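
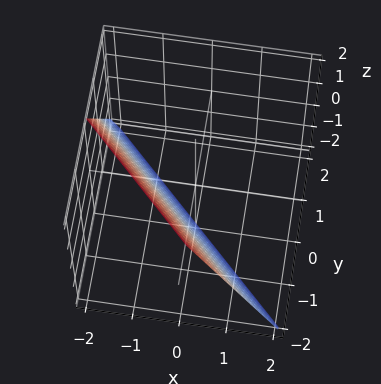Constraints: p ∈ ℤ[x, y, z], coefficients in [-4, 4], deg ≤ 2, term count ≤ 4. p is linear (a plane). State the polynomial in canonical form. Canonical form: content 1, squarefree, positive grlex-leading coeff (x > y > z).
1. deg p = 1. The surface is flat (a plane).
2. Checking where it meets the axes: one y-axis crossing is at y = -1; it crosses the x-axis at the gridline x = -1; one z-axis crossing is at z = -2.
3. Matching integer coefficients to the picture gives p.

2*x + 2*y + z + 2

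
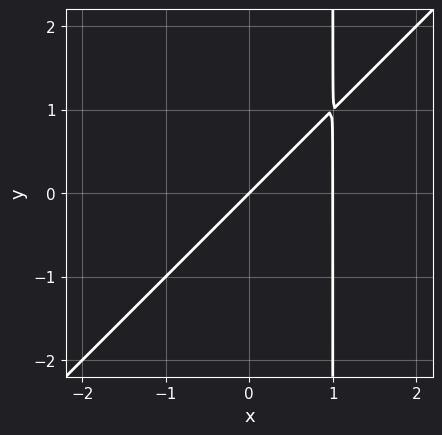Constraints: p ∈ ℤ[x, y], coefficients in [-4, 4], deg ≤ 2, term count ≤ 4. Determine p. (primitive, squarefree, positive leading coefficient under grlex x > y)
1. The degree is 2 — a generic line meets the curve in up to 2 points.
2. Against the integer gridlines: it crosses the y-axis at the gridline y = 0; the x-axis gridline crossings are at x ∈ {0, 1}.
3. The integer polynomial consistent with all of this is the stated p.

x^2 - x*y - x + y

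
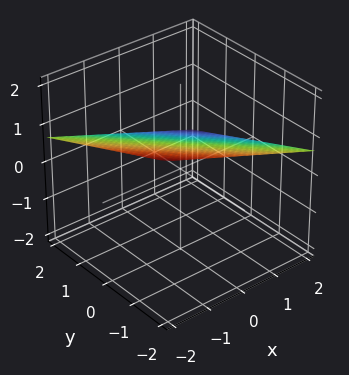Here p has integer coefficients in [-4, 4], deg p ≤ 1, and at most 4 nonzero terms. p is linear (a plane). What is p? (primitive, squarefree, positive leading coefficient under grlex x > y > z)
1. Degree: every cross-section is a straight line — this is a plane, so deg p = 1.
2. Against the integer gridlines: one x-axis crossing is at x = 2; it meets the y-axis at y = 2 (among the integer gridlines).
3. Matching integer coefficients to the picture gives p.

x + y + 3*z - 2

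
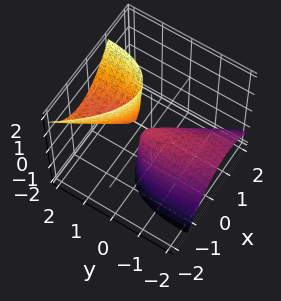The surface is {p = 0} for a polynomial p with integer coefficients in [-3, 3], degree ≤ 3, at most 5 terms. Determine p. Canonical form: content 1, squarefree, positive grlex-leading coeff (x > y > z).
1. I count 2 distinct pieces.
2. Degree: a generic line meets the surface in up to 2 points, so deg p = 2.
3. Against the integer gridlines: it meets the y-axis at y = 0 (among the integer gridlines); one x-axis crossing is at x = 0; it crosses the z-axis at the gridline z = 0.
4. Assembling these constraints gives the stated polynomial.

3*x^2 + 2*x*y + y^2 - 3*y*z + z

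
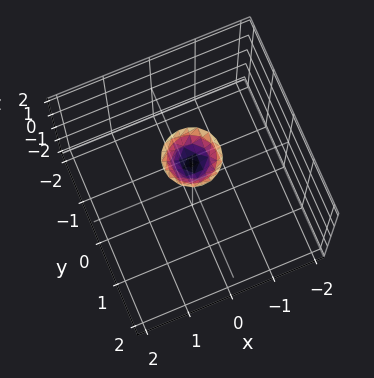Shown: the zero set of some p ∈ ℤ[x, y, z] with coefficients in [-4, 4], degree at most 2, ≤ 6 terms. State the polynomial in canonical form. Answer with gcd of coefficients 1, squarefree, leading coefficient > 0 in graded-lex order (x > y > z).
1. Degree: the shape is more complex than any degree-1 surface, so deg p = 2.
2. Symmetries: rotational symmetry about the z-axis ⇒ p depends on x, y only through x² + y².
3. Checking where it meets the axes: no y-intercept at any integer in the box; the surface avoids every integer x-axis point in the box.
4. Together with the visible shape, these determine p as stated.

3*x^2 + 3*y^2 - 2*z + 3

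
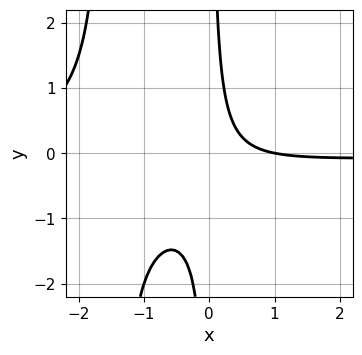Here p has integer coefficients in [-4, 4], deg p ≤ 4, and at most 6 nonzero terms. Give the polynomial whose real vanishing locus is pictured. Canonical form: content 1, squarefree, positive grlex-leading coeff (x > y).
2*x^2*y + 3*x*y + x - 1

(a) Degree: a generic line meets the curve in up to 3 points, so deg p = 3.
(b) Reading off the gridlines: one x-axis crossing is at x = 1; the curve avoids every integer y-axis point in the box.
(c) The integer polynomial consistent with all of this is the stated p.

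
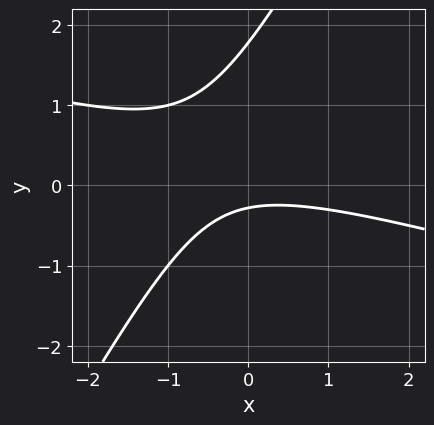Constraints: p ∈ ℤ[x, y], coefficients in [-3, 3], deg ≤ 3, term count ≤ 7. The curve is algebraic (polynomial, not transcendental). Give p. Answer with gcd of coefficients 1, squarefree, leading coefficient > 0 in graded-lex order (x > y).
(a) deg p = 2. No degree-1 curve has this shape.
(b) Against the integer gridlines: the curve avoids every integer x-axis point in the box.
(c) Assembling these constraints gives the stated polynomial.

x^2 + 3*x*y - 2*y^2 + 3*y + 1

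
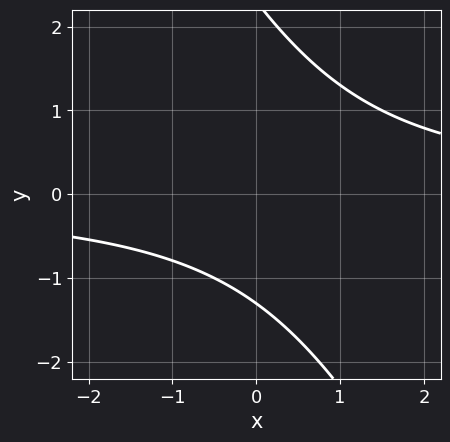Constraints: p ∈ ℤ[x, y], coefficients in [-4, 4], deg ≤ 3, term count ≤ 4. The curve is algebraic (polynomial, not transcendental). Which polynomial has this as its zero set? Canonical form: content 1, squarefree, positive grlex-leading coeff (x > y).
deg p = 2.
Checking where it meets the axes: no x-intercept at any integer in the box.
The integer polynomial consistent with all of this is the stated p.

2*x*y + y^2 - y - 3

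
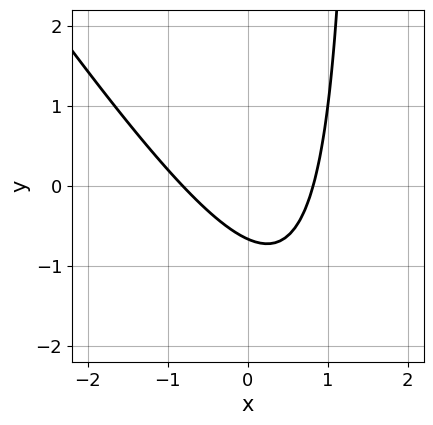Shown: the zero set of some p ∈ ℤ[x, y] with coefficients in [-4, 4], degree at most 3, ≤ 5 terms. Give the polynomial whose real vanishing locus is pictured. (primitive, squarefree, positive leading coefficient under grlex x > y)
1. Degree: the shape is more complex than any degree-1 curve, so deg p = 2.
2. Matching integer coefficients to the picture gives p.

3*x^2 + 2*x*y - 3*y - 2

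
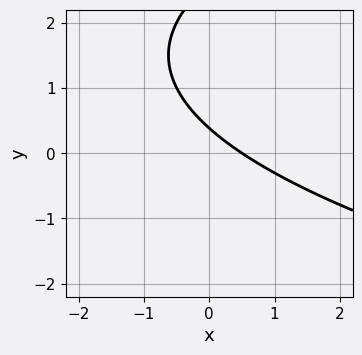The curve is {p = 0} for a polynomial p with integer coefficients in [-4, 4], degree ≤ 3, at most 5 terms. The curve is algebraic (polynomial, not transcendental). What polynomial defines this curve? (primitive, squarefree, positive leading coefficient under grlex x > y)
y^2 - 2*x - 3*y + 1

1. deg p = 2. The shape is more complex than any degree-1 curve.
2. Putting this together gives p.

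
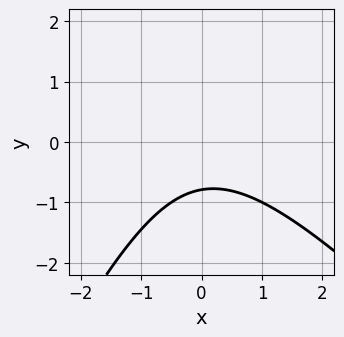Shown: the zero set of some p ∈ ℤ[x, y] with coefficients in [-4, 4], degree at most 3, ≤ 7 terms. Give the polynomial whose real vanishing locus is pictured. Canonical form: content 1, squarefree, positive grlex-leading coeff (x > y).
First, degree: a generic line meets the curve in up to 2 points, so deg p = 2.
Next, reading off the gridlines: no x-intercept at any integer in the box.
Finally, together with the visible shape, these determine p as stated.

2*x^2 + x*y - y^2 + 3*y + 3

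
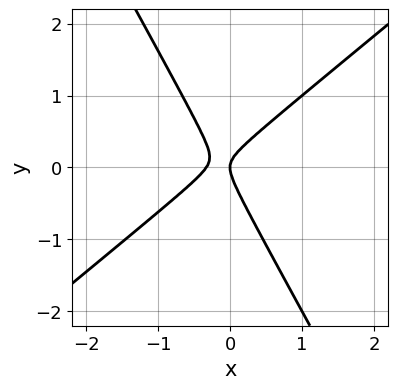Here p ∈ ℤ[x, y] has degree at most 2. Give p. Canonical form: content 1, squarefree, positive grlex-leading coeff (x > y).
First, degree: no degree-1 curve has this shape, so deg p = 2.
Then, from the axis intercepts and sections: one x-axis crossing is at x = 0; it crosses the y-axis at the gridline y = 0.
Finally, solving for integer coefficients yields p as stated.

3*x^2 - 2*x*y - 2*y^2 + x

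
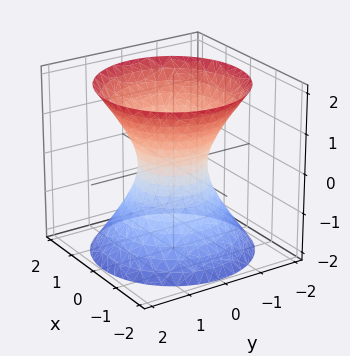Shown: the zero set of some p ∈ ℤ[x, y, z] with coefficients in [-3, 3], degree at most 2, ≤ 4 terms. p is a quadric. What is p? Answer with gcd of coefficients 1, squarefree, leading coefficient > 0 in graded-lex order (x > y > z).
1. Degree: an hourglass — one-sheet hyperboloid; a quadric, so deg p = 2.
2. Symmetry: every cross-section ⟂ z is a circle, so x, y appear only via x² + y²; the z ↦ −z reflection is a symmetry, so z appears only in even powers.
3. From the axis intercepts and sections: a circular section at z = 0 has radius between 0 and 1; the surface avoids every integer z-axis point in the box.
4. Assembling these constraints gives the stated polynomial.

3*x^2 + 3*y^2 - 2*z^2 - 2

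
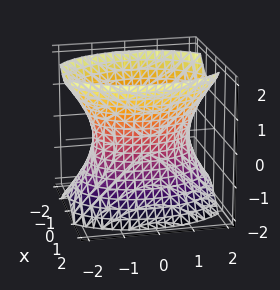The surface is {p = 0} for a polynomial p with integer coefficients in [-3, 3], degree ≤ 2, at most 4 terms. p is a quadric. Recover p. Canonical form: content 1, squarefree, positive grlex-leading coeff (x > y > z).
2*x^2 + y^2 - z^2 - 2

The degree is 2 — an hourglass — one-sheet hyperboloid; a quadric.
Symmetries: it's symmetric under z → −z, forcing even powers of z; mirror symmetry x ↦ −x ⇒ only even powers of x; the y ↦ −y reflection is a symmetry, so y appears only in even powers.
Reading off the gridlines: it misses every integer gridline on the z-axis; the x-axis gridline crossings are at x ∈ {-1, 1}.
Matching integer coefficients to the picture gives p.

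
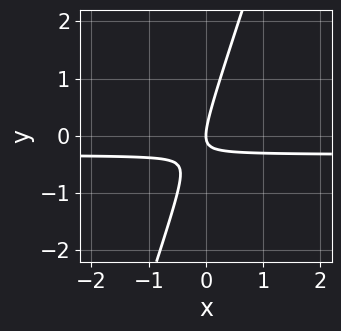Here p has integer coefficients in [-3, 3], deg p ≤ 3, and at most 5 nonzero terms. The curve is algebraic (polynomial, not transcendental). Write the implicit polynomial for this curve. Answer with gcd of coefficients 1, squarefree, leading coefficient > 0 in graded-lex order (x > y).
3*x*y - y^2 + x

First, degree: a generic line meets the curve in up to 2 points, so deg p = 2.
Next, from the axis intercepts and sections: it meets the x-axis at x = 0 (among the integer gridlines); one y-axis crossing is at y = 0.
Finally, fitting integer coefficients to these (and the overall shape) gives p.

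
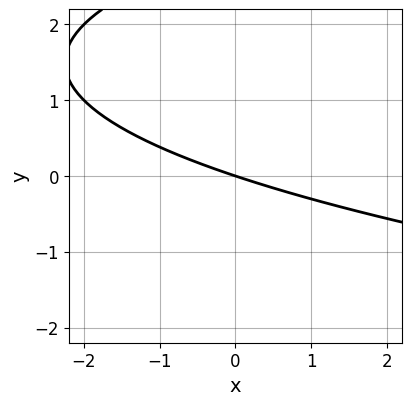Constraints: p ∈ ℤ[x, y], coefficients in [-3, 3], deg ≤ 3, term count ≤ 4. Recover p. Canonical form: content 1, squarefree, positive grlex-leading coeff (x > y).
y^2 - x - 3*y

1. deg p = 2. A generic line meets the curve in up to 2 points.
2. Against the integer gridlines: it meets the y-axis at y = 0 (among the integer gridlines); it meets the x-axis at x = 0 (among the integer gridlines).
3. Putting this together gives p.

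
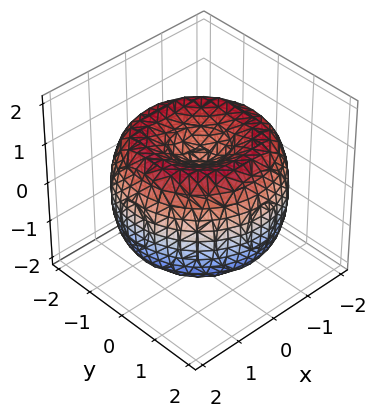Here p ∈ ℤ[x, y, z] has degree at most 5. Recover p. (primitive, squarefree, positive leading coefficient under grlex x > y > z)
(a) The degree is 4 — a generic line meets the surface in up to 4 points.
(b) Symmetry: every cross-section ⟂ z is a circle, so x, y appear only via x² + y².
(c) Reading off the gridlines: a circular section at z = -1 has radius between 0 and 1.
(d) Fitting integer coefficients to these (and the overall shape) gives p.

x^4 + 2*x^2*y^2 + y^4 - 3*x^2 - 3*y^2 + 2*z^2 - 1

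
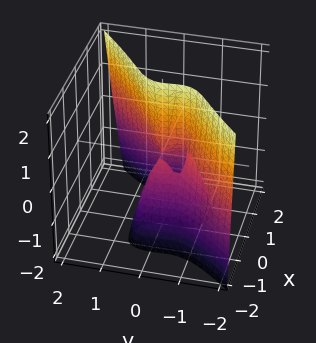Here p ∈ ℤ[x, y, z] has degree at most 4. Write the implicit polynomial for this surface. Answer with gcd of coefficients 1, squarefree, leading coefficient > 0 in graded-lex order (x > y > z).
(a) The degree is 3 — no degree-2 surface has this shape.
(b) From the visible intercepts: it crosses the y-axis at the gridline y = 0; it crosses the x-axis at the gridline x = 0; every point of the z-axis in the box is on the surface.
(c) Putting this together gives p.

3*x^3 - 3*y^3 + 2*x*z - 2*y^2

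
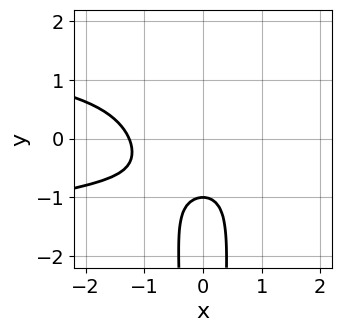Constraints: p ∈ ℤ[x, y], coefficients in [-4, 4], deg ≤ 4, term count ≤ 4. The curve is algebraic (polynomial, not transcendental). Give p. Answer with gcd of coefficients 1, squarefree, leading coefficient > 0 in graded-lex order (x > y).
3*x^2*y^2 + x^3 + 2*y + 2

1. deg p = 4.
2. Against the integer gridlines: it crosses the y-axis at the gridline y = -1.
3. Assembling these constraints gives the stated polynomial.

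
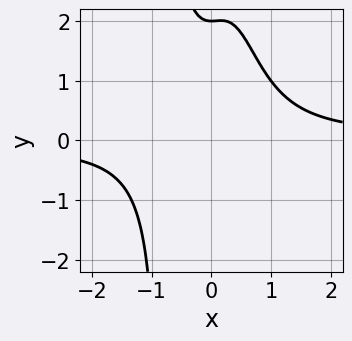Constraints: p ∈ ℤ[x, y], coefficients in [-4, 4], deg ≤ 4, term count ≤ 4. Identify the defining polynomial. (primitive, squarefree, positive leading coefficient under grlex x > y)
deg p = 4. A generic line meets the curve in up to 4 points.
Reading off the gridlines: it meets the y-axis at y = 2 (among the integer gridlines); the curve avoids every integer x-axis point in the box.
Solving for integer coefficients yields p as stated.

2*x^3*y - x^2 + y - 2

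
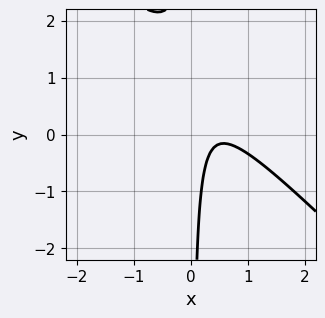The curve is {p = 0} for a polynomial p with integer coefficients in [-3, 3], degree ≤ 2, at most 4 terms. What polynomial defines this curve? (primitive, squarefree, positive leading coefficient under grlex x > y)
(a) Degree: the shape is more complex than any degree-1 curve, so deg p = 2.
(b) From the axis intercepts and sections: the curve avoids every integer x-axis point in the box; it misses every integer gridline on the y-axis.
(c) Together with the visible shape, these determine p as stated.

3*x^2 + 3*x*y - 3*x + 1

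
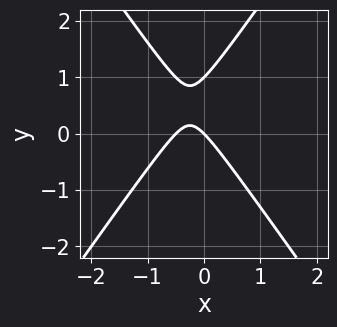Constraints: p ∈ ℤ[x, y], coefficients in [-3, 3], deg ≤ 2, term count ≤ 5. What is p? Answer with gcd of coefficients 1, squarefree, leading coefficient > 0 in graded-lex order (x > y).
deg p = 2.
From the visible intercepts: among the integer gridlines, it crosses the y-axis at y ∈ {0, 1}; it meets the x-axis at x = 0 (among the integer gridlines).
Assembling these constraints gives the stated polynomial.

2*x^2 - y^2 + x + y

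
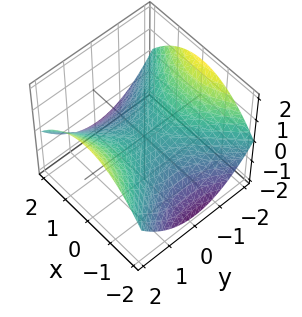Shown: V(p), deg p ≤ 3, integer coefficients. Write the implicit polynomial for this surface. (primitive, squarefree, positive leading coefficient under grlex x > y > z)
First, the degree is 2 — a hyperbolic paraboloid; a quadric.
Next, symmetries: it's symmetric under x → −x, forcing even powers of x; the y ↦ −y reflection is a symmetry, so y appears only in even powers.
Next, checking where it meets the axes: it meets the z-axis at z = 0 (among the integer gridlines); one y-axis crossing is at y = 0; one x-axis crossing is at x = 0.
Finally, assembling these constraints gives the stated polynomial.

x^2 - y^2 + 3*z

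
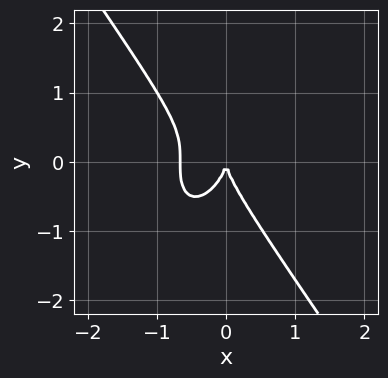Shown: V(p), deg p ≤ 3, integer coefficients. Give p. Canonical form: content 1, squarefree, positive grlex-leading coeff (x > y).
3*x^3 + y^3 + 2*x^2

First, deg p = 3. No degree-2 curve has this shape.
Next, checking where it meets the axes: one y-axis crossing is at y = 0; it crosses the x-axis at the gridline x = 0.
Finally, fitting integer coefficients to these (and the overall shape) gives p.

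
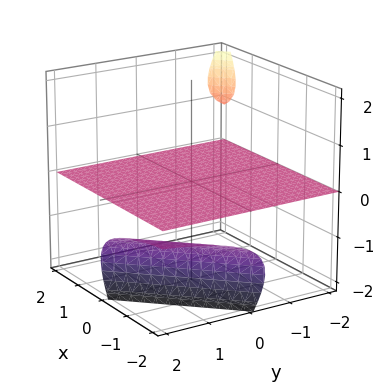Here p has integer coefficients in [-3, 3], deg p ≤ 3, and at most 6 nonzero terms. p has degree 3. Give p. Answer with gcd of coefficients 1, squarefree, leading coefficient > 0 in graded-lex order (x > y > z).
I count 3 distinct pieces. They look like related sheets of one shape, so recover p as a whole.
deg p = 3. No degree-2 surface has this shape.
Reading off the gridlines: the visible y-axis segment lies entirely on the surface; it meets the z-axis at z = 0 (among the integer gridlines); the visible x-axis segment lies entirely on the surface.
Together with the visible shape, these determine p as stated.

x*z^2 - y*z^2 - z^3 - z^2 - 2*z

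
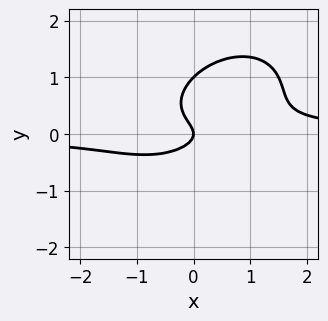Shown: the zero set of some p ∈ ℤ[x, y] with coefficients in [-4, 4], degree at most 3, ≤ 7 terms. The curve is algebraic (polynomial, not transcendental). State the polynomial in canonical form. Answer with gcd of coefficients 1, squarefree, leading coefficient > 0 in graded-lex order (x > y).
2*x^2*y - 2*x*y^2 + 3*y^3 - 3*y^2 - x

1. Degree: no degree-2 curve has this shape, so deg p = 3.
2. Against the integer gridlines: one x-axis crossing is at x = 0; among the integer gridlines, it crosses the y-axis at y ∈ {0, 1}.
3. Putting this together gives p.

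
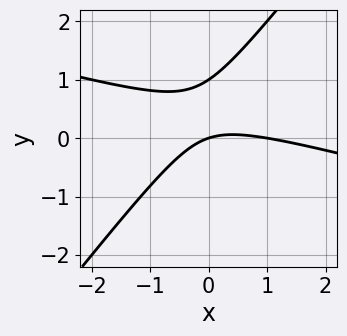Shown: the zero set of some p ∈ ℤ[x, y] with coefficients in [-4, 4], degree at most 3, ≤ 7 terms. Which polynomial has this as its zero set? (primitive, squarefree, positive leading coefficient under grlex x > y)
x^2 + 3*x*y - 3*y^2 - x + 3*y

(a) deg p = 2. No degree-1 curve has this shape.
(b) Against the integer gridlines: among the integer gridlines, it crosses the x-axis at x ∈ {0, 1}; the y-axis gridline crossings are at y ∈ {0, 1}.
(c) Assembling these constraints gives the stated polynomial.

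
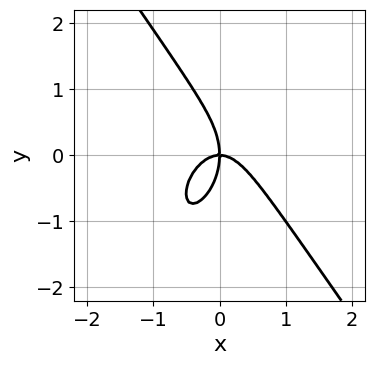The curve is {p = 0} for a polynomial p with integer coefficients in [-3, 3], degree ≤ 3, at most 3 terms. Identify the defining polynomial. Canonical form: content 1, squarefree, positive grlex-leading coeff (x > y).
First, the degree is 3 — no degree-2 curve has this shape.
Then, checking where it meets the axes: it crosses the x-axis at the gridline x = 0; it meets the y-axis at y = 0 (among the integer gridlines).
Finally, together with the visible shape, these determine p as stated.

3*x^3 + y^3 + 2*x*y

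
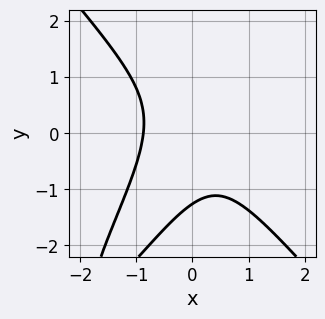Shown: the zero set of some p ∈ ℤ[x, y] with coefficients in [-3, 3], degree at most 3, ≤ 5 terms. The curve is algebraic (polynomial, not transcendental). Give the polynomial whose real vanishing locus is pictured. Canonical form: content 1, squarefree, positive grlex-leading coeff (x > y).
(a) deg p = 3. A generic line meets the curve in up to 3 points.
(b) Matching integer coefficients to the picture gives p.

3*x^3 - x^2*y - 2*x*y^2 + y^3 + 2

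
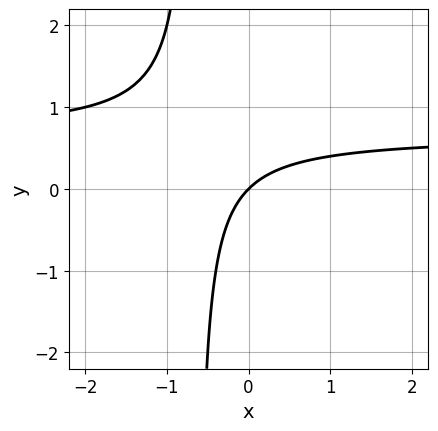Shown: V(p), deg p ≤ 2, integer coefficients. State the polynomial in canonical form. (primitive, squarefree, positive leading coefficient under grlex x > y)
(a) The degree is 2 — the shape is more complex than any degree-1 curve.
(b) Checking where it meets the axes: it crosses the x-axis at the gridline x = 0; it meets the y-axis at y = 0 (among the integer gridlines).
(c) Assembling these constraints gives the stated polynomial.

3*x*y - 2*x + 2*y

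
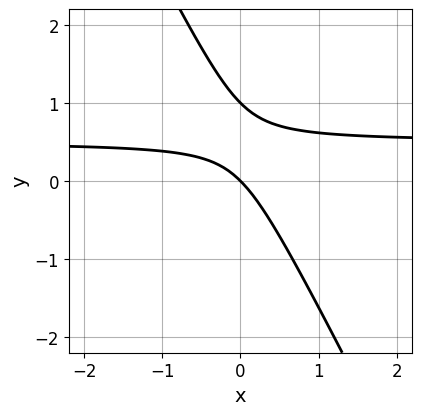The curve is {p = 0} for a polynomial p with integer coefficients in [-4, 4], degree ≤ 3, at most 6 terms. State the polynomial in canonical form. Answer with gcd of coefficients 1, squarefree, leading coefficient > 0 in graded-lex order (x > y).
(a) deg p = 2.
(b) Observable constraints: one x-axis crossing is at x = 0; among the integer gridlines, it crosses the y-axis at y ∈ {0, 1}.
(c) Putting this together gives p.

2*x*y + y^2 - x - y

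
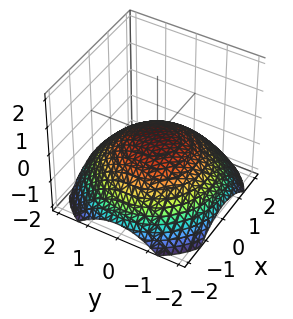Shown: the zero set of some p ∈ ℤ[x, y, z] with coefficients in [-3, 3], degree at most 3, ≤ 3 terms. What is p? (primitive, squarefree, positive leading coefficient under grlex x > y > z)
x^2 + y^2 + 3*z

(a) deg p = 2. A paraboloid; a quadric.
(b) By symmetry, every cross-section ⟂ z is a circle, so x, y appear only via x² + y².
(c) From the axis intercepts and sections: a circular section at z = -1 has radius between 1 and 2; one y-axis crossing is at y = 0; it meets the z-axis at z = 0 (among the integer gridlines).
(d) Putting this together gives p.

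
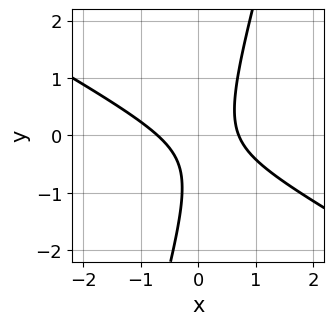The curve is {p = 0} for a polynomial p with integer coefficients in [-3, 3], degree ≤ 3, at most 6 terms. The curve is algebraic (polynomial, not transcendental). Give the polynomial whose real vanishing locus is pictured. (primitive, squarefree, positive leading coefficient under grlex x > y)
2*x^2 + 3*x*y - y^2 - y - 1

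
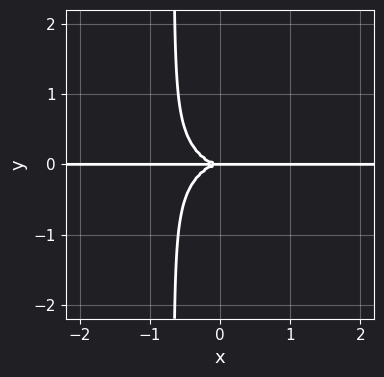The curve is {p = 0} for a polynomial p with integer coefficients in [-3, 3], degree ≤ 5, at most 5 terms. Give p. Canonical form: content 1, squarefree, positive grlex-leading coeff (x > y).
(a) Degree: a generic line meets the curve in up to 4 points, so deg p = 4.
(b) Observable constraints: it meets the y-axis at y = 0 (among the integer gridlines); the visible x-axis segment lies entirely on the curve.
(c) Matching integer coefficients to the picture gives p.

x^3*y + 3*x*y^3 + 2*y^3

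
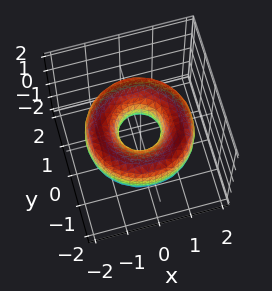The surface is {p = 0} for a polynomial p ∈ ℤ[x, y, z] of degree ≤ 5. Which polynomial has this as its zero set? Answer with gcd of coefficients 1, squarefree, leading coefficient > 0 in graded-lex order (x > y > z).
(a) The degree is 4 — no degree-3 surface has this shape.
(b) Symmetry: every cross-section ⟂ z is a circle, so x, y appear only via x² + y².
(c) Reading off the gridlines: no z-intercept at any integer in the box; a circular section at z = 0 has radius between 0 and 1.
(d) The integer polynomial consistent with all of this is the stated p.

x^4 + 2*x^2*y^2 + y^4 - 3*x^2 - 3*y^2 + 2*z^2 + 1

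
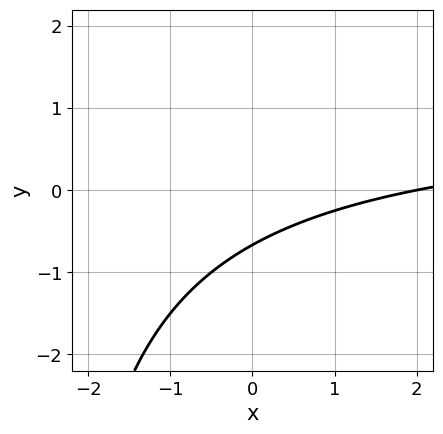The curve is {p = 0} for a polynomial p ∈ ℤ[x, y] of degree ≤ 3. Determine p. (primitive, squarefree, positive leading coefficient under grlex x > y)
(a) The degree is 2 — no degree-1 curve has this shape.
(b) From the visible intercepts: one x-axis crossing is at x = 2.
(c) Assembling these constraints gives the stated polynomial.

x*y - x + 3*y + 2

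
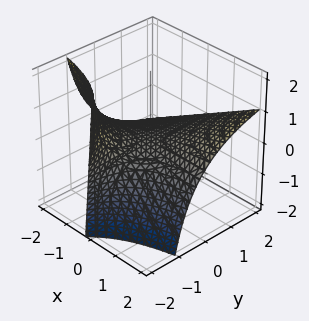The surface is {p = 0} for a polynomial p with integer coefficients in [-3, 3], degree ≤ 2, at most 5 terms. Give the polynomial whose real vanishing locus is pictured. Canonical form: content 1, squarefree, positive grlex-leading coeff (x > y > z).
x*y - y*z - 2*z

(a) The degree is 2 — a generic line meets the surface in up to 2 points.
(b) Reading off the gridlines: the visible x-axis segment lies entirely on the surface; the visible y-axis segment lies entirely on the surface.
(c) Solving for integer coefficients yields p as stated.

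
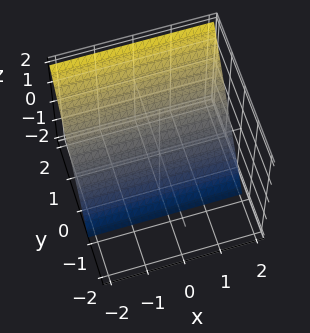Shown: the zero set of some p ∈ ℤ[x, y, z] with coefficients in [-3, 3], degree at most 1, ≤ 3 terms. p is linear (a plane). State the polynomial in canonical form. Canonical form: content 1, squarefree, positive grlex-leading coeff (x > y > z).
First, degree: the surface is flat (a plane), so deg p = 1.
Then, checking where it meets the axes: it meets the z-axis at z = -1 (among the integer gridlines); the surface avoids every integer x-axis point in the box.
Finally, matching integer coefficients to the picture gives p.

3*y - 2*z - 2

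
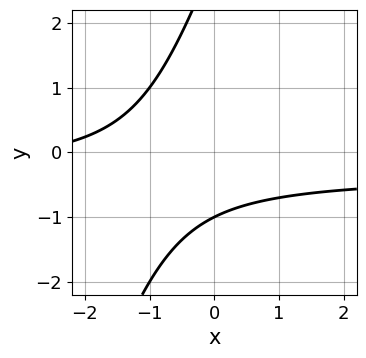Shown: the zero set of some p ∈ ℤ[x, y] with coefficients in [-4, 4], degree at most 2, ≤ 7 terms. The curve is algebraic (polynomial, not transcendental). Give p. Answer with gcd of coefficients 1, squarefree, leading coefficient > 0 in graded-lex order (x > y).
Degree: the shape is more complex than any degree-1 curve, so deg p = 2.
Checking where it meets the axes: it misses every integer gridline on the x-axis; one y-axis crossing is at y = -1.
Matching integer coefficients to the picture gives p.

3*x*y - y^2 + x + 2*y + 3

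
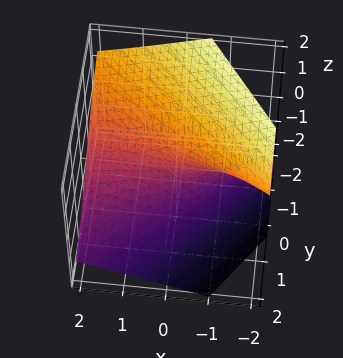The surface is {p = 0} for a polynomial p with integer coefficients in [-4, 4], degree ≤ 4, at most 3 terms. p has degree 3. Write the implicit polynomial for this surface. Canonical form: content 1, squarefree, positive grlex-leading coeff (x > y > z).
z^3 + 2*x*z + 3*y

1. deg p = 3. A generic line meets the surface in up to 3 points.
2. Checking where it meets the axes: every point of the x-axis in the box is on the surface; it meets the z-axis at z = 0 (among the integer gridlines); one y-axis crossing is at y = 0.
3. Together with the visible shape, these determine p as stated.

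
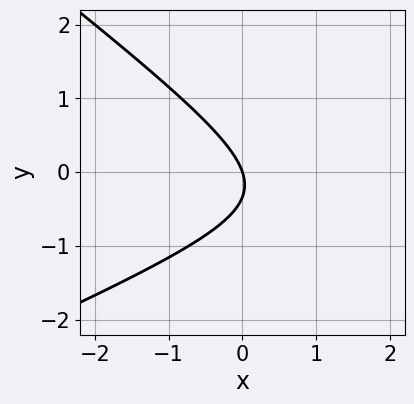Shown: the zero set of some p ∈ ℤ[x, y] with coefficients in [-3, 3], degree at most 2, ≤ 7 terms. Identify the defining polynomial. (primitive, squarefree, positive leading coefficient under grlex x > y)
x^2 - x*y - 3*y^2 - 3*x - y

First, deg p = 2.
Then, checking where it meets the axes: it crosses the x-axis at the gridline x = 0; it crosses the y-axis at the gridline y = 0.
Finally, these observations pin down the coefficients.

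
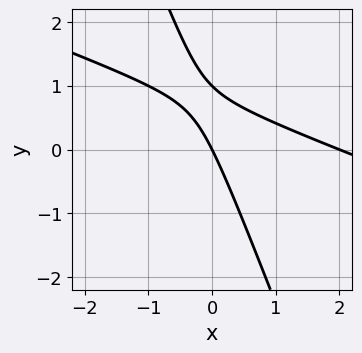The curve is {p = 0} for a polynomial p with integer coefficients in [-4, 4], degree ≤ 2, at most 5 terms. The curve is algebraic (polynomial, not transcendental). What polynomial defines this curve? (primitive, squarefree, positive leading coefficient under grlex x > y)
(a) deg p = 2. The shape is more complex than any degree-1 curve.
(b) Against the integer gridlines: the x-axis gridline crossings are at x ∈ {0, 2}; the y-axis gridline crossings are at y ∈ {0, 1}.
(c) Putting this together gives p.

x^2 + 3*x*y + y^2 - 2*x - y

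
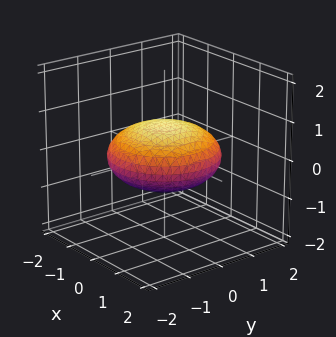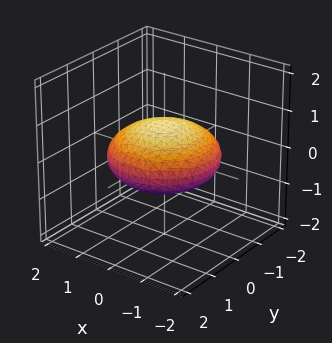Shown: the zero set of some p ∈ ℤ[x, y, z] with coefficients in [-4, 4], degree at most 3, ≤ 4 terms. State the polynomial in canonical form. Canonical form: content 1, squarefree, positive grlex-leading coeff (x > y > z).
x^2 + y^2 + 3*z^2 - 2

(a) Degree: a closed, bounded, convex surface; a quadric, so deg p = 2.
(b) Symmetries: it's symmetric under z → −z, forcing even powers of z; the surface is invariant under rotation about z: p = q(x² + y², z).
(c) Observable constraints: a circular section at z = 0 has radius between 1 and 2.
(d) Matching integer coefficients to the picture gives p.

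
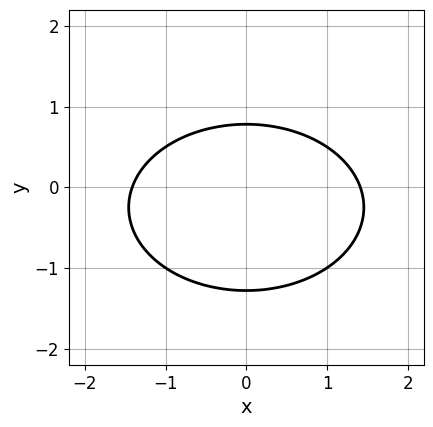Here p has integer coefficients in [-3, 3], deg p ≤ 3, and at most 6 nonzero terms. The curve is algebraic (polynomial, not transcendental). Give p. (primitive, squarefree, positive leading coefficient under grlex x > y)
x^2 + 2*y^2 + y - 2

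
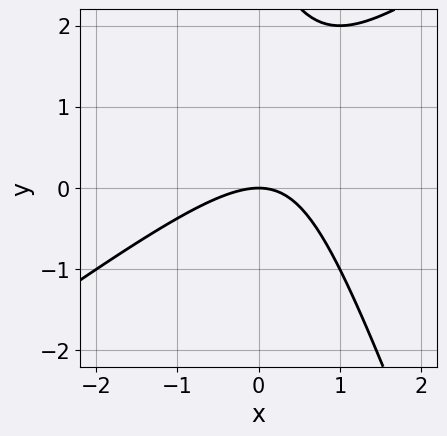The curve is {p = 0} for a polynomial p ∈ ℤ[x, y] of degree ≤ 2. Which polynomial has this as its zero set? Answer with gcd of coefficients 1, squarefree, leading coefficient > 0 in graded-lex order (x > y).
2*x^2 - 2*x*y - y^2 + 3*y

1. deg p = 2. The shape is more complex than any degree-1 curve.
2. Reading off the gridlines: it meets the y-axis at y = 0 (among the integer gridlines); it meets the x-axis at x = 0 (among the integer gridlines).
3. Matching integer coefficients to the picture gives p.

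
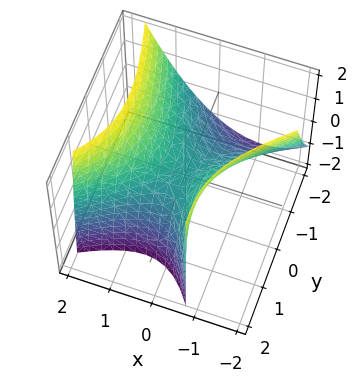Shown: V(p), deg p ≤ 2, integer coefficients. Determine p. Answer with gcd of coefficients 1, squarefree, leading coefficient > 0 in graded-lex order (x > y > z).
2*x^2 - 2*x*y - y^2 + y*z - 2*z

1. deg p = 2.
2. Reading off the gridlines: one x-axis crossing is at x = 0; it meets the z-axis at z = 0 (among the integer gridlines); it crosses the y-axis at the gridline y = 0.
3. Assembling these constraints gives the stated polynomial.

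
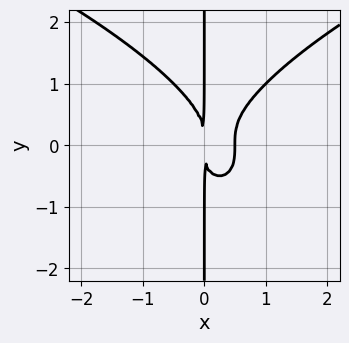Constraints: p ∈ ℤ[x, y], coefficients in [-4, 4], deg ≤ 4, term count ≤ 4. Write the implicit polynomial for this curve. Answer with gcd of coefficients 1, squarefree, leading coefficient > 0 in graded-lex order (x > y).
First, deg p = 4. A generic line meets the curve in up to 4 points.
Then, observable constraints: every point of the y-axis in the box is on the curve.
Finally, together with the visible shape, these determine p as stated.

x*y^3 - 2*x^3 + x^2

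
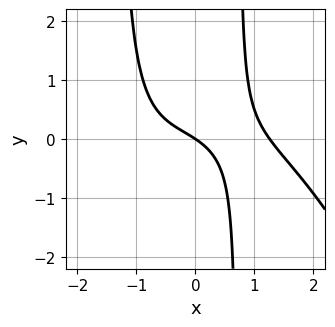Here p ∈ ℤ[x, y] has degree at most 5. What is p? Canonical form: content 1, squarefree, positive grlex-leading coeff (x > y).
x^4 + 3*x^2*y + 2*x*y - 2*x - 3*y

1. The degree is 4 — a generic line meets the curve in up to 4 points.
2. From the visible intercepts: it meets the x-axis at x = 0 (among the integer gridlines); it crosses the y-axis at the gridline y = 0.
3. Matching integer coefficients to the picture gives p.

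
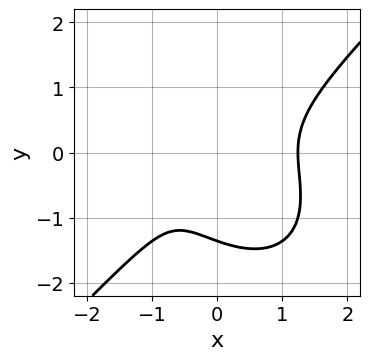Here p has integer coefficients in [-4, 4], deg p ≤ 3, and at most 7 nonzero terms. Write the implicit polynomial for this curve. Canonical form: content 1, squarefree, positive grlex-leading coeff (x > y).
3*x^3 - 3*y^3 - 3*y^2 - 3*x - 2

(a) deg p = 3. No degree-2 curve has this shape.
(b) The integer polynomial consistent with all of this is the stated p.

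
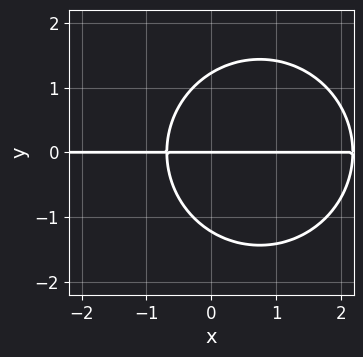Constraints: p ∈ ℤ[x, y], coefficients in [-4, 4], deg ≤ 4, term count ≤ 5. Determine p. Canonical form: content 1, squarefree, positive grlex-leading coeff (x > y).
2*x^2*y + 2*y^3 - 3*x*y - 3*y

First, degree: a generic line meets the curve in up to 3 points, so deg p = 3.
Next, checking where it meets the axes: it meets the y-axis at y = 0 (among the integer gridlines); every point of the x-axis in the box is on the curve.
Finally, assembling these constraints gives the stated polynomial.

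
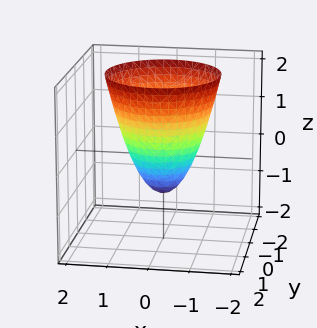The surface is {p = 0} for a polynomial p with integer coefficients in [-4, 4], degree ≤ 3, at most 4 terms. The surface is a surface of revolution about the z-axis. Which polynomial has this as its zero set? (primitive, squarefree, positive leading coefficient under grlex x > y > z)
3*x^2 + 3*y^2 - 2*z - 2

Degree: the shape is more complex than any degree-1 surface, so deg p = 2.
Symmetry: every cross-section ⟂ z is a circle, so x, y appear only via x² + y².
Reading off the gridlines: a circular section at z = 0 has radius between 0 and 1; one z-axis crossing is at z = -1.
These observations pin down the coefficients.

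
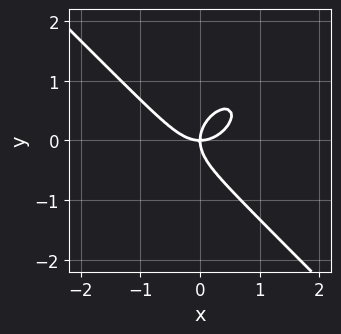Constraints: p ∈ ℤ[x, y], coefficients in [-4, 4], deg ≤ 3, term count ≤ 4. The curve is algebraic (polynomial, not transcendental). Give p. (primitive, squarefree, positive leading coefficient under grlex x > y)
x^3 + y^3 - x*y

1. Degree: a generic line meets the curve in up to 3 points, so deg p = 3.
2. Observable constraints: it crosses the x-axis at the gridline x = 0; it crosses the y-axis at the gridline y = 0.
3. Matching integer coefficients to the picture gives p.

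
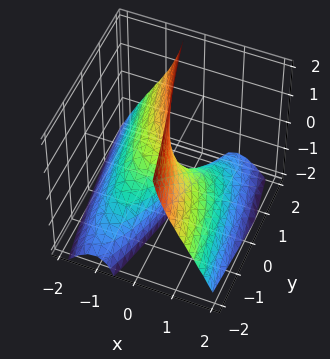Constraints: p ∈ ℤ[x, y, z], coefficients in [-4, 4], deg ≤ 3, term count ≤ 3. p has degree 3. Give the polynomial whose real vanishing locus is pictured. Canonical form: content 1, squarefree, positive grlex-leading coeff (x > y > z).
The degree is 3 — no degree-2 surface has this shape.
From the visible intercepts: the visible z-axis segment lies entirely on the surface; it meets the x-axis at x = 0 (among the integer gridlines); one y-axis crossing is at y = 0.
Solving for integer coefficients yields p as stated.

x^3 + 2*x*z + y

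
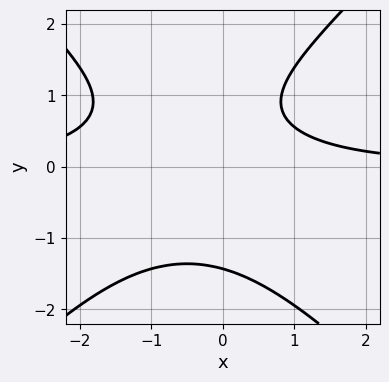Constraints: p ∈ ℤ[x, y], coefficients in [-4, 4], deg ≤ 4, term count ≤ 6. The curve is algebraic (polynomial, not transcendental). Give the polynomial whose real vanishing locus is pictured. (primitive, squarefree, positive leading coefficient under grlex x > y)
1. Degree: the shape is more complex than any degree-2 curve, so deg p = 3.
2. Reading off the gridlines: it misses every integer gridline on the x-axis.
3. Solving for integer coefficients yields p as stated.

2*x^2*y - 2*y^3 + 2*x*y + 2*y - 3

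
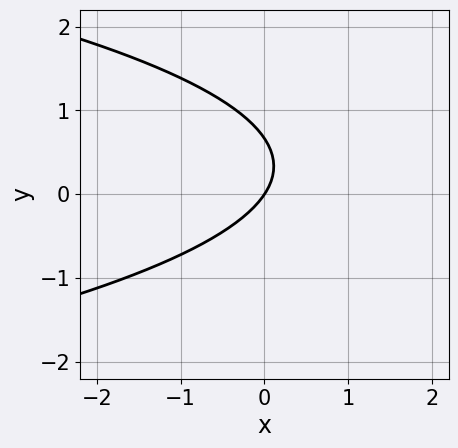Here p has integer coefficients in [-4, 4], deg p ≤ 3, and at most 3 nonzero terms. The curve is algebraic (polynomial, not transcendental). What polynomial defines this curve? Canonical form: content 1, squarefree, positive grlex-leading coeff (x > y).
The degree is 2 — no degree-1 curve has this shape.
From the axis intercepts and sections: it crosses the y-axis at the gridline y = 0; one x-axis crossing is at x = 0.
Together with the visible shape, these determine p as stated.

3*y^2 + 3*x - 2*y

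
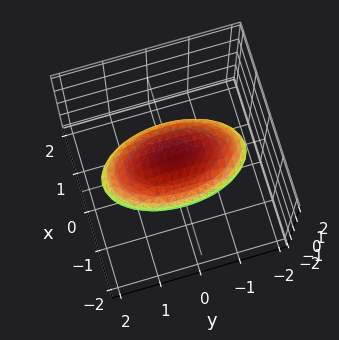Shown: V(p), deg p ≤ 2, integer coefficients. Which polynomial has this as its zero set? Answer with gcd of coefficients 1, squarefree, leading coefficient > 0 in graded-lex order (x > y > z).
(a) deg p = 2.
(b) Symmetries: it's symmetric under x → −x, forcing even powers of x; the z ↦ −z reflection is a symmetry, so z appears only in even powers; the y ↦ −y reflection is a symmetry, so y appears only in even powers.
(c) Against the integer gridlines: the x-axis gridline crossings are at x ∈ {-1, 1}; the z-axis gridline crossings are at z ∈ {-1, 1}.
(d) Putting this together gives p.

3*x^2 + y^2 + 3*z^2 - 3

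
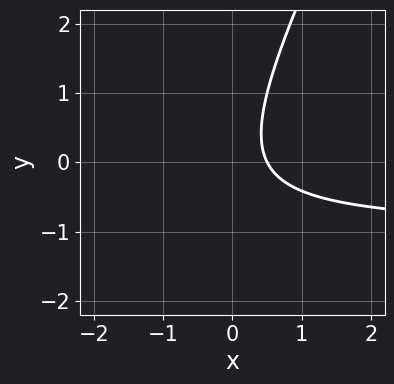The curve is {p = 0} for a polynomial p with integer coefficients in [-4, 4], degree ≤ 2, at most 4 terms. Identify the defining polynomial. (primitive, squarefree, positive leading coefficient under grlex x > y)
2*x*y - y^2 + 2*x - 1

(a) deg p = 2. No degree-1 curve has this shape.
(b) From the visible intercepts: the curve avoids every integer y-axis point in the box.
(c) Assembling these constraints gives the stated polynomial.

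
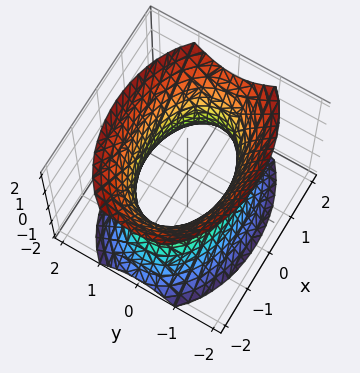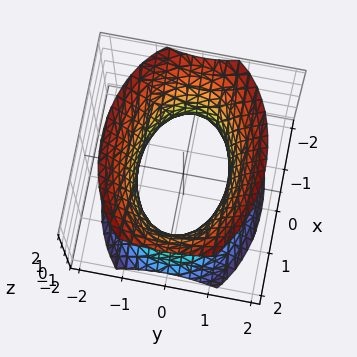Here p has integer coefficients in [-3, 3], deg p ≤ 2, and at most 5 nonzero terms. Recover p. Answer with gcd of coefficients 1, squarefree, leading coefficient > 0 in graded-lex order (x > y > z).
x^2 + 2*y^2 - z^2 - 2

The degree is 2 — one connected sheet with a waist; a quadric.
Symmetries: the y ↦ −y reflection is a symmetry, so y appears only in even powers; it's symmetric under z → −z, forcing even powers of z; mirror symmetry x ↦ −x ⇒ only even powers of x.
From the visible intercepts: no z-intercept at any integer in the box; among the integer gridlines, it crosses the y-axis at y ∈ {-1, 1}.
These observations pin down the coefficients.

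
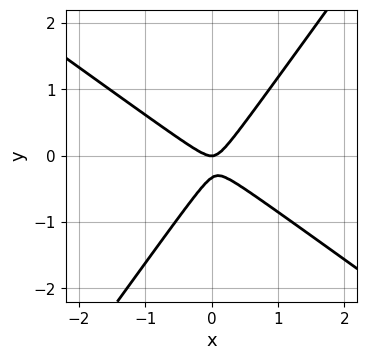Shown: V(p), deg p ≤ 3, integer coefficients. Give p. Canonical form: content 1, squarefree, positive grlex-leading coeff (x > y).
3*x^2 + 2*x*y - 3*y^2 - y

(a) deg p = 2.
(b) Reading off the gridlines: one y-axis crossing is at y = 0; it meets the x-axis at x = 0 (among the integer gridlines).
(c) Fitting integer coefficients to these (and the overall shape) gives p.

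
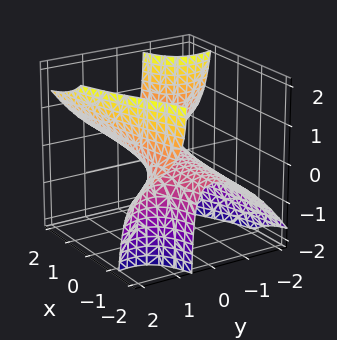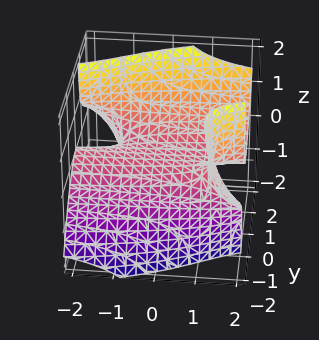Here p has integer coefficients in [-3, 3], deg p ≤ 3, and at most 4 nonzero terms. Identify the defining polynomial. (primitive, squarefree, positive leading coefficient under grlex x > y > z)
1. The degree is 3 — the shape is more complex than any degree-2 surface.
2. From the axis intercepts and sections: one z-axis crossing is at z = 0; every point of the x-axis in the box is on the surface.
3. Together with the visible shape, these determine p as stated.

x*y^2 - 2*x*y*z + y^3 - 3*z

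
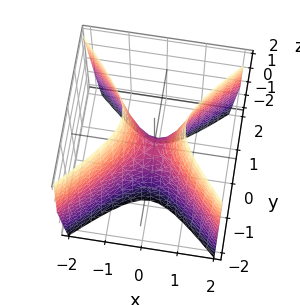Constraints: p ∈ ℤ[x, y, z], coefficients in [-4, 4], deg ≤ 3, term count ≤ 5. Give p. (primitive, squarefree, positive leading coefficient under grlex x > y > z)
3*x^2 - 3*y^2 - z

(a) The degree is 2 — a saddle surface; a quadric.
(b) Symmetries: mirror symmetry x ↦ −x ⇒ only even powers of x; mirror symmetry y ↦ −y ⇒ only even powers of y.
(c) Checking where it meets the axes: it crosses the y-axis at the gridline y = 0; it crosses the z-axis at the gridline z = 0; it meets the x-axis at x = 0 (among the integer gridlines).
(d) Solving for integer coefficients yields p as stated.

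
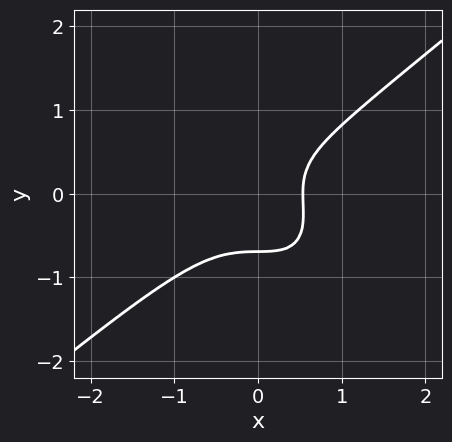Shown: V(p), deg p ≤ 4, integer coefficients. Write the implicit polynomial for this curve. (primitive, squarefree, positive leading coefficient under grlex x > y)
3*x^3 - 2*x*y^2 - 3*y^3 + x - 1

(a) Degree: the shape is more complex than any degree-2 curve, so deg p = 3.
(b) Putting this together gives p.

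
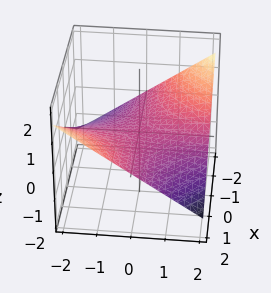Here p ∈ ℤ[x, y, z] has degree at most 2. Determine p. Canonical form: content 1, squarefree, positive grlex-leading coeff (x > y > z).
The degree is 2 — a hyperbolic paraboloid; a quadric.
From the axis intercepts and sections: one z-axis crossing is at z = 0; every point of the y-axis in the box is on the surface; the visible x-axis segment lies entirely on the surface.
Assembling these constraints gives the stated polynomial.

x*y + 3*z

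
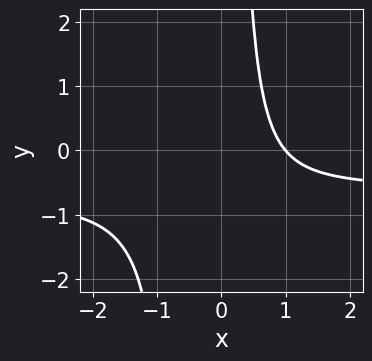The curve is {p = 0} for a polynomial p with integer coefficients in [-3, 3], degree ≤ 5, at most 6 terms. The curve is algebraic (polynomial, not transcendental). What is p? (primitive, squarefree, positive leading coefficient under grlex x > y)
3*x^3*y + 2*x^3 + 2*x^2*y - 2

Degree: the shape is more complex than any degree-3 curve, so deg p = 4.
From the visible intercepts: no y-intercept at any integer in the box; it crosses the x-axis at the gridline x = 1.
Assembling these constraints gives the stated polynomial.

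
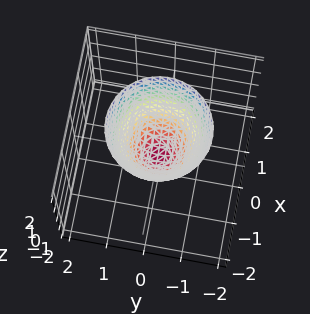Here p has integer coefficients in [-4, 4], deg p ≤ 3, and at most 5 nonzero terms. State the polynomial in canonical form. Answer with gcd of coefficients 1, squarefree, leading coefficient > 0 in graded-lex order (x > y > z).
3*x^2 + 3*y^2 - 2*z - 1

(a) Degree: no degree-1 surface has this shape, so deg p = 2.
(b) By symmetry, the surface is invariant under rotation about z: p = q(x² + y², z).
(c) From the axis intercepts and sections: a circular section at z = 0 has radius between 0 and 1.
(d) Matching integer coefficients to the picture gives p.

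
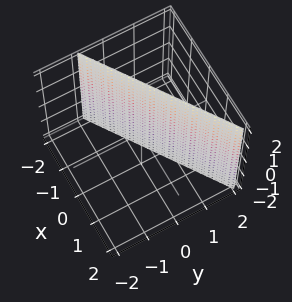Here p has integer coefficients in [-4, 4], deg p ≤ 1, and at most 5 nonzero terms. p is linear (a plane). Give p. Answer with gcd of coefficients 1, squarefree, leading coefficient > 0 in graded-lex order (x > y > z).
2*x - 3*y + 2

The degree is 1 — the surface is flat (a plane).
From the visible intercepts: no z-intercept at any integer in the box; it crosses the x-axis at the gridline x = -1.
Assembling these constraints gives the stated polynomial.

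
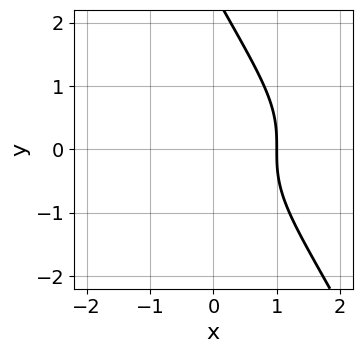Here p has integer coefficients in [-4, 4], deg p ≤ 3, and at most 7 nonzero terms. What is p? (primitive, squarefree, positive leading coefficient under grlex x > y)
First, deg p = 3. No degree-2 curve has this shape.
Next, from the axis intercepts and sections: the curve avoids every integer y-axis point in the box; one x-axis crossing is at x = 1.
Finally, fitting integer coefficients to these (and the overall shape) gives p.

2*x*y^2 + y^3 - 2*y^2 + 3*x - 3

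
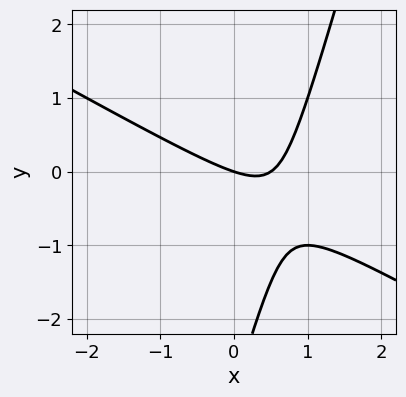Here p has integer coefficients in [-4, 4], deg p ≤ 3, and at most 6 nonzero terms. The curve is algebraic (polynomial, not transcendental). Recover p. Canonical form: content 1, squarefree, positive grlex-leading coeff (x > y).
The degree is 2 — a generic line meets the curve in up to 2 points.
From the visible intercepts: one y-axis crossing is at y = 0; it meets the x-axis at x = 0 (among the integer gridlines).
Fitting integer coefficients to these (and the overall shape) gives p.

2*x^2 + 3*x*y - y^2 - x - 3*y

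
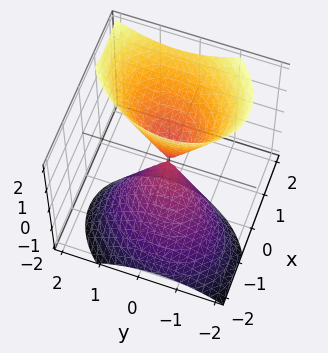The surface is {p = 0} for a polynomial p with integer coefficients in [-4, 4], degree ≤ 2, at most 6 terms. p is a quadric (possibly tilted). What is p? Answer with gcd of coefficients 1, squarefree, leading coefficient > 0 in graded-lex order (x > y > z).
3*x^2 - x*y - 3*x*z + 2*y^2 - z^2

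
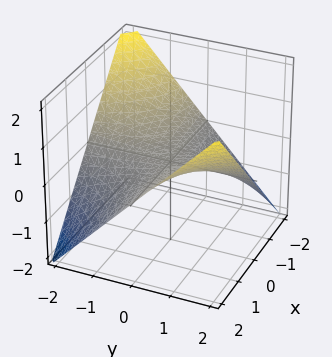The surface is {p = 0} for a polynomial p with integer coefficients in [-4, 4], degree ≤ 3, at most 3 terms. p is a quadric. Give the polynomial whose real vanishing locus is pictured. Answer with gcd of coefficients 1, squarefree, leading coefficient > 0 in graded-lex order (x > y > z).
x*y - 2*z

The degree is 2 — a hyperbolic paraboloid; a quadric.
Reading off the gridlines: the visible x-axis segment lies entirely on the surface; the visible y-axis segment lies entirely on the surface; it crosses the z-axis at the gridline z = 0.
Putting this together gives p.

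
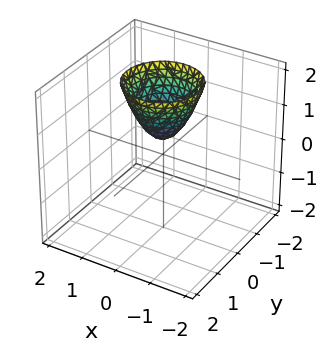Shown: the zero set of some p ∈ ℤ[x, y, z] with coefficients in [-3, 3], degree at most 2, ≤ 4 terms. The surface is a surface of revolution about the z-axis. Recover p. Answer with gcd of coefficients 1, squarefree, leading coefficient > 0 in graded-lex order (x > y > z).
3*x^2 + 3*y^2 - 2*z + 1

1. The degree is 2 — no degree-1 surface has this shape.
2. By symmetry, every cross-section ⟂ z is a circle, so x, y appear only via x² + y².
3. Checking where it meets the axes: no y-intercept at any integer in the box; a circular section at z = 1 has radius between 0 and 1; no x-intercept at any integer in the box.
4. Putting this together gives p.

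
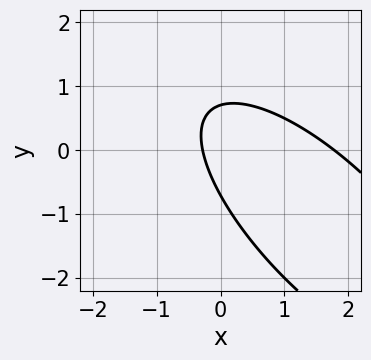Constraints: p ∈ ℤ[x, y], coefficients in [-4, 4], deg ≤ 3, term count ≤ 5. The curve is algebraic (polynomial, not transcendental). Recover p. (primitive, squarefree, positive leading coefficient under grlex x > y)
2*x^2 + 3*x*y + 2*y^2 - 3*x - 1

(a) The degree is 2 — no degree-1 curve has this shape.
(b) Solving for integer coefficients yields p as stated.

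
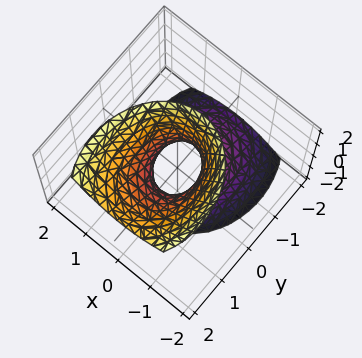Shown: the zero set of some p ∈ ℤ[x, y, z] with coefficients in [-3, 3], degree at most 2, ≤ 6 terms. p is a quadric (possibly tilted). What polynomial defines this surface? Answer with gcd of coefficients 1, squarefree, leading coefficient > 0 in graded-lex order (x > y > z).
3*x^2 + 2*y^2 - 2*y*z - z^2 - 1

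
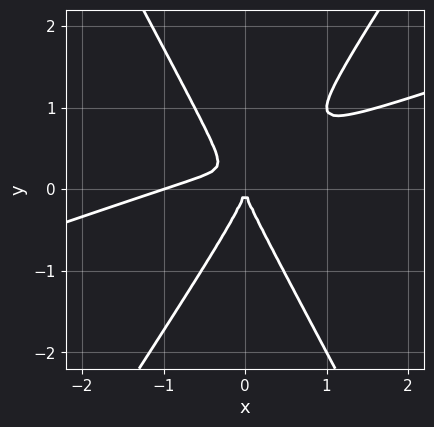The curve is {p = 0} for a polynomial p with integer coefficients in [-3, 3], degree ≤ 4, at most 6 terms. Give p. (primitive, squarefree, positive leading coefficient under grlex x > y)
(a) deg p = 3.
(b) From the visible intercepts: one y-axis crossing is at y = 0; the x-axis gridline crossings are at x ∈ {-1, 0}.
(c) Assembling these constraints gives the stated polynomial.

x^3 - 3*x^2*y + y^3 + x^2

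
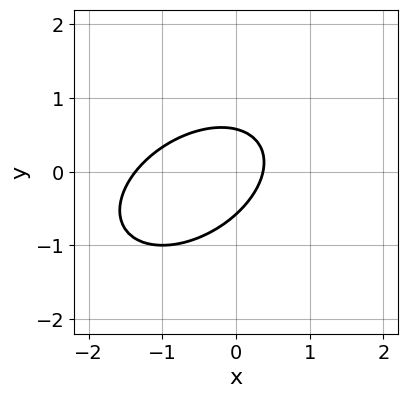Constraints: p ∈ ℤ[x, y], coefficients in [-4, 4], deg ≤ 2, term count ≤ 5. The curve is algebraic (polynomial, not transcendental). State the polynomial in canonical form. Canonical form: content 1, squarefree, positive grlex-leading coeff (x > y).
2*x^2 - 2*x*y + 3*y^2 + 2*x - 1

(a) deg p = 2. No degree-1 curve has this shape.
(b) Solving for integer coefficients yields p as stated.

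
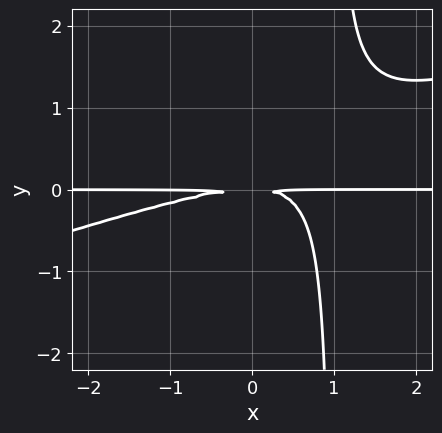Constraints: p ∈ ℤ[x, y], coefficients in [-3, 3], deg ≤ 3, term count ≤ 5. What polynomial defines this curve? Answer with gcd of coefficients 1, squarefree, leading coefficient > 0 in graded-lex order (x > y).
x^2*y - 3*x*y^2 + 3*y^2

First, deg p = 3. A generic line meets the curve in up to 3 points.
Next, reading off the gridlines: every point of the x-axis in the box is on the curve.
Finally, fitting integer coefficients to these (and the overall shape) gives p.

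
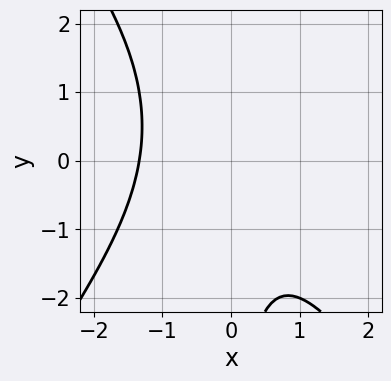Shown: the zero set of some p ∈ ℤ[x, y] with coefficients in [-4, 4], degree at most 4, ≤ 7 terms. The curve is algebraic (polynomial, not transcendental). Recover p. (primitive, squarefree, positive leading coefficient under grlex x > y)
2*x^3 - x*y^2 + x^2 + x*y + 3

1. Degree: a generic line meets the curve in up to 3 points, so deg p = 3.
2. Observable constraints: the curve avoids every integer y-axis point in the box.
3. Fitting integer coefficients to these (and the overall shape) gives p.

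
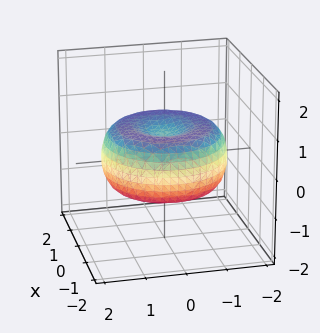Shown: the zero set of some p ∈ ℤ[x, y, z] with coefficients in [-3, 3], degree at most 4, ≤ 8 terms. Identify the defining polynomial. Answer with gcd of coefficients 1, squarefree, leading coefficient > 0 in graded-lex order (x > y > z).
x^4 + 2*x^2*y^2 + y^4 - 2*x^2 - 2*y^2 + 3*z^2 - 1

(a) Degree: no degree-3 surface has this shape, so deg p = 4.
(b) Symmetries: rotational symmetry about the z-axis ⇒ p depends on x, y only through x² + y².
(c) From the axis intercepts and sections: a circular section at z = 0 has radius between 1 and 2.
(d) Solving for integer coefficients yields p as stated.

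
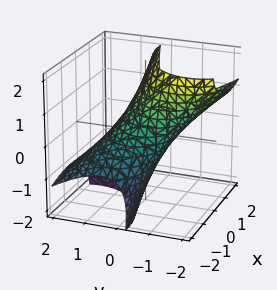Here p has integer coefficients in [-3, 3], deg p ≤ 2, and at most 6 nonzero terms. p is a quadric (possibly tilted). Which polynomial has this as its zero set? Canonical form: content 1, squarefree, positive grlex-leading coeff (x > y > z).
x^2 - 2*x*z + 2*y^2 + 3*y*z + z^2 - 2

The degree is 2 — a generic line meets the surface in up to 2 points.
Observable constraints: among the integer gridlines, it crosses the y-axis at y ∈ {-1, 1}.
Matching integer coefficients to the picture gives p.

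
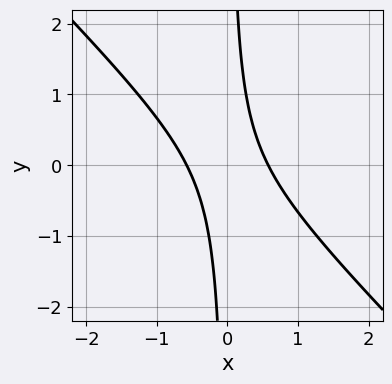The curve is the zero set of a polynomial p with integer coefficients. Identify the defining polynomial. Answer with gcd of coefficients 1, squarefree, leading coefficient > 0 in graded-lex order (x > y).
1. The degree is 2 — no degree-1 curve has this shape.
2. Reading off the gridlines: no y-intercept at any integer in the box.
3. Putting this together gives p.

3*x^2 + 3*x*y - 1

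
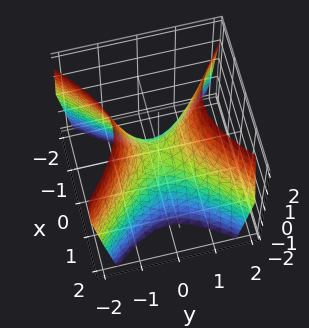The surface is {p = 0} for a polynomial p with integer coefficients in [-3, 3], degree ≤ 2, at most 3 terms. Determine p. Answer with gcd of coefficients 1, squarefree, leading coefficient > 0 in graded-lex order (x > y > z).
3*x^2 - 3*y^2 + 2*z

1. deg p = 2. A saddle surface; a quadric.
2. Symmetries: the y ↦ −y reflection is a symmetry, so y appears only in even powers; mirror symmetry x ↦ −x ⇒ only even powers of x.
3. Against the integer gridlines: it meets the x-axis at x = 0 (among the integer gridlines); it meets the y-axis at y = 0 (among the integer gridlines).
4. These observations pin down the coefficients.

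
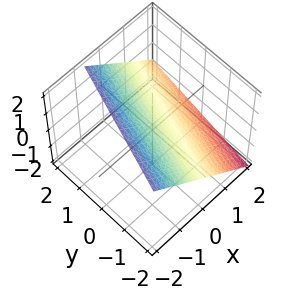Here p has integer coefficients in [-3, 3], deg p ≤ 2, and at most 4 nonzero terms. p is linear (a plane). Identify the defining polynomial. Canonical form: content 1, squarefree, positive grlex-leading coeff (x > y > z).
3*x - y + 3*z - 2

(a) The degree is 1 — every cross-section is a straight line — this is a plane.
(b) Reading off the gridlines: one y-axis crossing is at y = -2.
(c) Matching integer coefficients to the picture gives p.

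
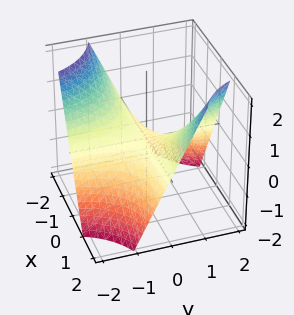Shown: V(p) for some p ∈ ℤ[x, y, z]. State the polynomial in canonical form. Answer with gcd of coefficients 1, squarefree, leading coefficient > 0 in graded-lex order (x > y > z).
1. Degree: a saddle surface; a quadric, so deg p = 2.
2. From the visible intercepts: the visible x-axis segment lies entirely on the surface; it crosses the z-axis at the gridline z = 0; every point of the y-axis in the box is on the surface.
3. Solving for integer coefficients yields p as stated.

x*y - z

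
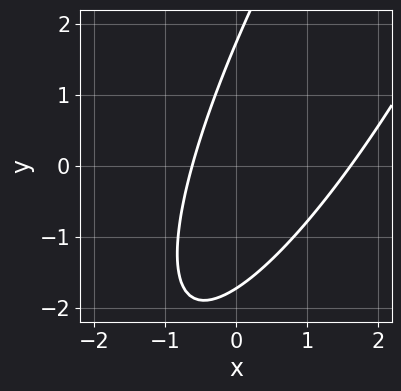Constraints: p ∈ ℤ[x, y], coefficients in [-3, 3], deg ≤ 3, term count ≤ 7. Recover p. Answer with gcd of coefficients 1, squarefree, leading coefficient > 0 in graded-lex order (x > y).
3*x^2 - 3*x*y + y^2 - 3*x - 3

Degree: a generic line meets the curve in up to 2 points, so deg p = 2.
Solving for integer coefficients yields p as stated.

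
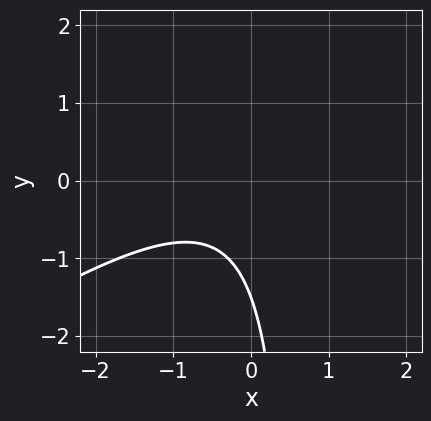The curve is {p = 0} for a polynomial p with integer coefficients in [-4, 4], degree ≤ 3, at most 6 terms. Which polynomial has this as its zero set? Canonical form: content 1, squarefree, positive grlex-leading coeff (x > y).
2*x^2 - 3*x*y + x + 2*y + 3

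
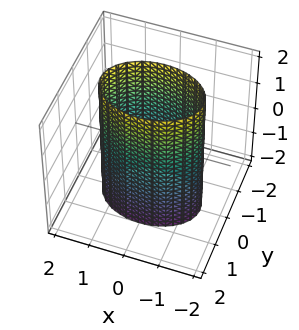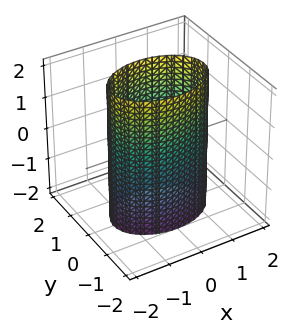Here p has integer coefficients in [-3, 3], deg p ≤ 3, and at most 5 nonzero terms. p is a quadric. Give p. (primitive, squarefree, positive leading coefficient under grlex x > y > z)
(a) The degree is 2 — constant cross-section along one axis; a quadric.
(b) Symmetries: mirror symmetry y ↦ −y ⇒ only even powers of y; it's symmetric under z → −z, forcing even powers of z; the x ↦ −x reflection is a symmetry, so x appears only in even powers.
(c) Observable constraints: the y-axis gridline crossings are at y ∈ {-1, 1}; the surface avoids every integer z-axis point in the box.
(d) Assembling these constraints gives the stated polynomial.

x^2 + 2*y^2 - 2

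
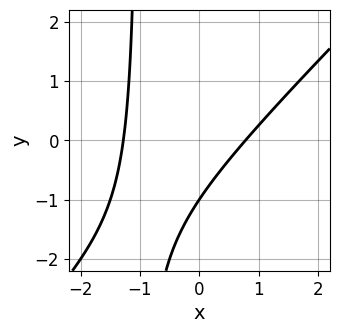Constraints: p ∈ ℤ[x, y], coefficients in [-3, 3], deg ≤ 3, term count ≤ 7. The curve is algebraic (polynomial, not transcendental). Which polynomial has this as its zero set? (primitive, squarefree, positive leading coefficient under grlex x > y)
2*x^2 - 2*x*y + x - 2*y - 2

1. Degree: no degree-1 curve has this shape, so deg p = 2.
2. Observable constraints: one y-axis crossing is at y = -1.
3. Fitting integer coefficients to these (and the overall shape) gives p.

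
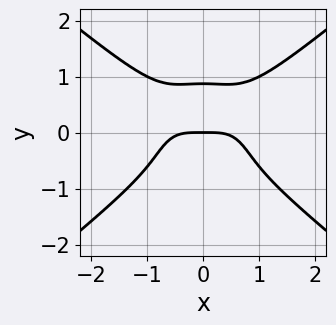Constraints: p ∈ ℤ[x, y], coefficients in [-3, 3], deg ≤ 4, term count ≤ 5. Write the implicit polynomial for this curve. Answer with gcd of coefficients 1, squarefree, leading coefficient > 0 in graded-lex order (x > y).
2*x^4 - x^2*y^2 - 3*y^4 + 2*y

First, deg p = 4.
Then, symmetries: the x ↦ −x reflection is a symmetry, so x appears only in even powers.
Then, observable constraints: one y-axis crossing is at y = 0; it meets the x-axis at x = 0 (among the integer gridlines).
Finally, solving for integer coefficients yields p as stated.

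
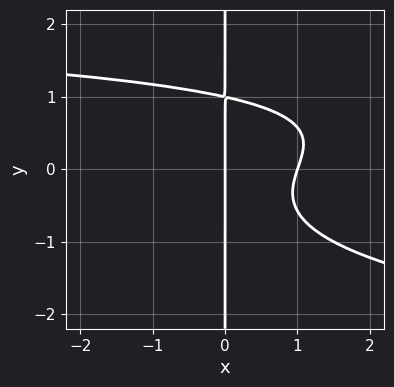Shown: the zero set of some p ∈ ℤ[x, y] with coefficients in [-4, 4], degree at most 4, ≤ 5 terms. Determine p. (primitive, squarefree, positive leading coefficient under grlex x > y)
3*x*y^3 - x^2*y + 3*x^2 - 3*x

First, deg p = 4. The shape is more complex than any degree-3 curve.
Next, reading off the gridlines: the x-axis gridline crossings are at x ∈ {0, 1}; the visible y-axis segment lies entirely on the curve.
Finally, solving for integer coefficients yields p as stated.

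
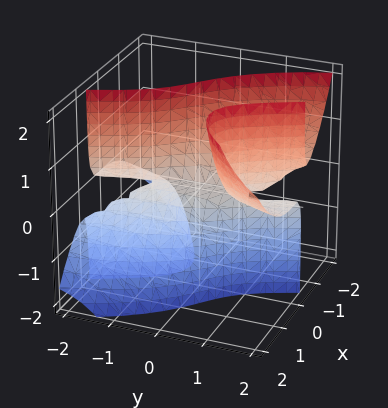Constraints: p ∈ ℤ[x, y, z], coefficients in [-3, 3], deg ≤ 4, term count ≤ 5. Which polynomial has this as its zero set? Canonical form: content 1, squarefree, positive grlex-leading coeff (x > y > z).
First, the degree is 3 — no degree-2 surface has this shape.
Next, from the visible intercepts: the visible y-axis segment lies entirely on the surface; it crosses the x-axis at the gridline x = 0; it crosses the z-axis at the gridline z = 0.
Finally, solving for integer coefficients yields p as stated.

2*x^3 - 3*x*y*z - y^2*z + z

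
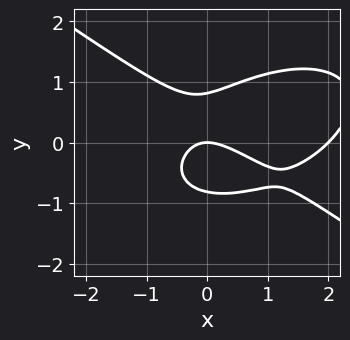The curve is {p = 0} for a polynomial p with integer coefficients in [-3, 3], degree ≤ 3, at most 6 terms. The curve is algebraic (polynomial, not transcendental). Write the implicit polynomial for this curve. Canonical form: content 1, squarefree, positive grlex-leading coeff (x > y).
x^3 + 3*y^3 - 2*x^2 - x*y - 2*y

deg p = 3. No degree-2 curve has this shape.
From the axis intercepts and sections: it meets the y-axis at y = 0 (among the integer gridlines); among the integer gridlines, it crosses the x-axis at x ∈ {0, 2}.
Fitting integer coefficients to these (and the overall shape) gives p.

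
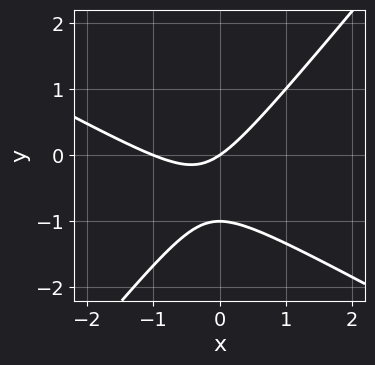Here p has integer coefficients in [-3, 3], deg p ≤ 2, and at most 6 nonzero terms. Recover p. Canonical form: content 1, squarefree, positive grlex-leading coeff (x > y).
(a) The degree is 2 — the shape is more complex than any degree-1 curve.
(b) Reading off the gridlines: among the integer gridlines, it crosses the x-axis at x ∈ {-1, 0}; among the integer gridlines, it crosses the y-axis at y ∈ {-1, 0}.
(c) Fitting integer coefficients to these (and the overall shape) gives p.

2*x^2 + 2*x*y - 3*y^2 + 2*x - 3*y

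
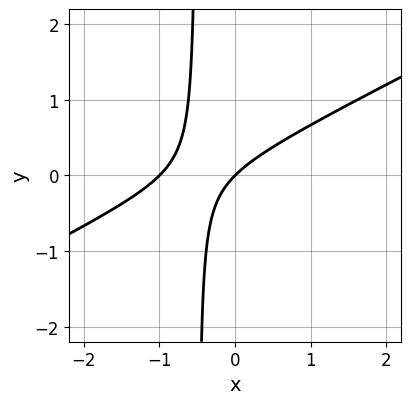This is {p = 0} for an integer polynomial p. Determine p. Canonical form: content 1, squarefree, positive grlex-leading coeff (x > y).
x^2 - 2*x*y + x - y

First, degree: the shape is more complex than any degree-1 curve, so deg p = 2.
Then, checking where it meets the axes: one y-axis crossing is at y = 0; the x-axis gridline crossings are at x ∈ {-1, 0}.
Finally, these observations pin down the coefficients.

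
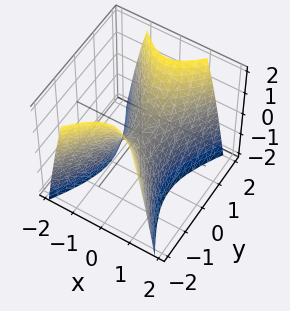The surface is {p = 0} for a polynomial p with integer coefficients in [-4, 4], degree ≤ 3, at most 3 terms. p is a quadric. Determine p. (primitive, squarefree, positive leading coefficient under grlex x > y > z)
deg p = 2. A hyperbolic paraboloid; a quadric.
Symmetries: the y ↦ −y reflection is a symmetry, so y appears only in even powers; mirror symmetry x ↦ −x ⇒ only even powers of x.
Checking where it meets the axes: one z-axis crossing is at z = 0; it crosses the x-axis at the gridline x = 0; it meets the y-axis at y = 0 (among the integer gridlines).
Together with the visible shape, these determine p as stated.

2*x^2 - y^2 + z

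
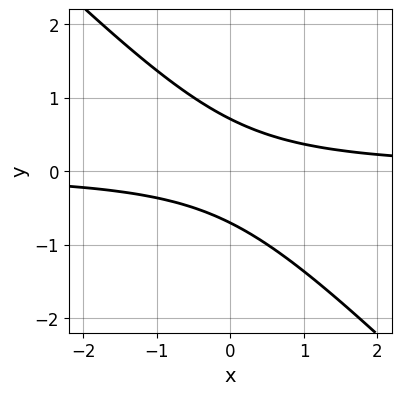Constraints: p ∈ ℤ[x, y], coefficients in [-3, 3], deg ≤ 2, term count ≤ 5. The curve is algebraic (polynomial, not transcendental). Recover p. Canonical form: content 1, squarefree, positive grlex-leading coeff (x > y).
2*x*y + 2*y^2 - 1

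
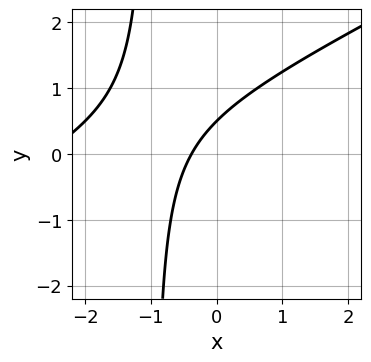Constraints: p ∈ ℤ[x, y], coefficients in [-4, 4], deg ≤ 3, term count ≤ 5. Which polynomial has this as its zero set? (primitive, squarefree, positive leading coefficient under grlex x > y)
(a) The degree is 2 — no degree-1 curve has this shape.
(b) The integer polynomial consistent with all of this is the stated p.

x^2 - 2*x*y + 3*x - 2*y + 1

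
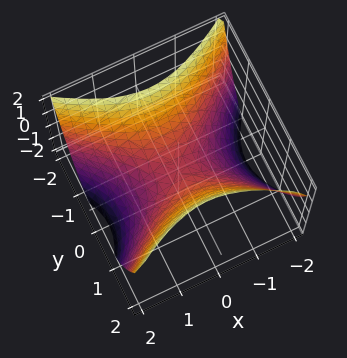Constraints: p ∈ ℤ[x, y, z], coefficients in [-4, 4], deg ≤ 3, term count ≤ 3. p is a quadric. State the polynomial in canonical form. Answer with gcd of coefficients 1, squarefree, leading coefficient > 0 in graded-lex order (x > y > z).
deg p = 2.
Symmetries: it's symmetric under x → −x, forcing even powers of x; the y ↦ −y reflection is a symmetry, so y appears only in even powers.
From the visible intercepts: it meets the y-axis at y = 0 (among the integer gridlines); one x-axis crossing is at x = 0.
Assembling these constraints gives the stated polynomial.

2*x^2 - 3*y^2 + 3*z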